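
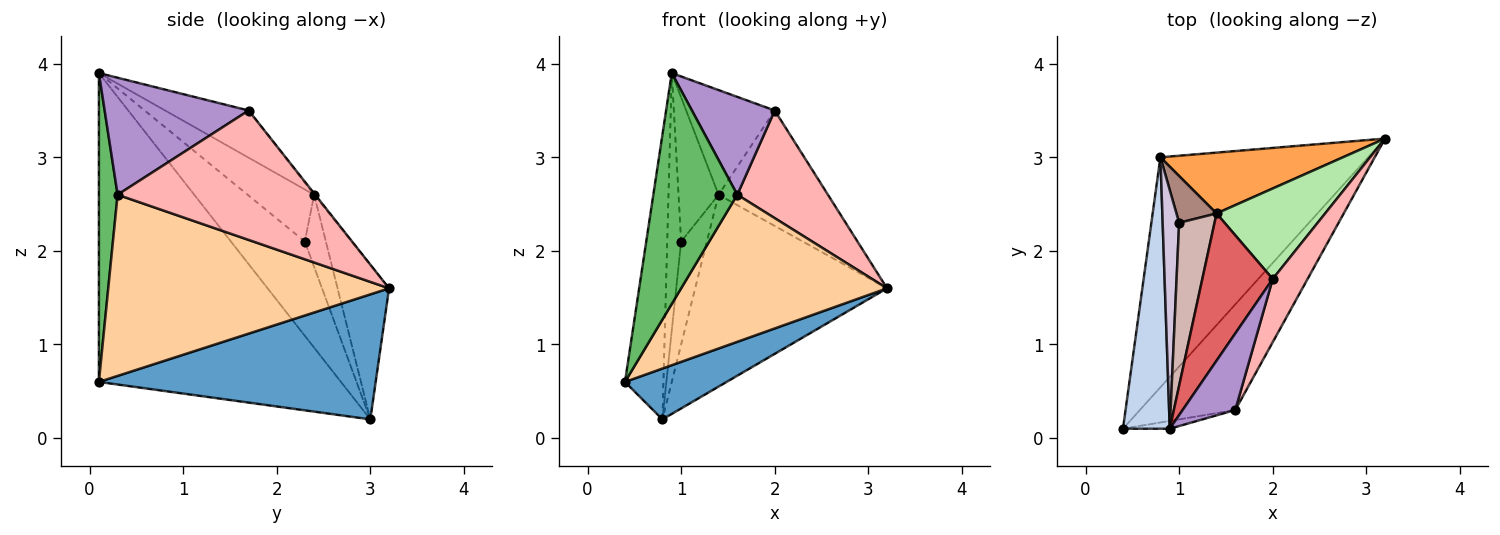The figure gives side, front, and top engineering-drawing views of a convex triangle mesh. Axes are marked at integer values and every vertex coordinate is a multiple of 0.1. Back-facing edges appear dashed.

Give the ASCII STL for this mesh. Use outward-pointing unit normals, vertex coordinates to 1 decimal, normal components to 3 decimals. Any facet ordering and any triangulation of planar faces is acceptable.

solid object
 facet normal 0.507 -0.186 -0.842
  outer loop
   vertex 0.8 3.0 0.2
   vertex 3.2 3.2 1.6
   vertex 0.4 0.1 0.6
  endloop
 endfacet
 facet normal -0.977 0.155 0.148
  outer loop
   vertex 0.9 0.1 3.9
   vertex 0.8 3.0 0.2
   vertex 0.4 0.1 0.6
  endloop
 endfacet
 facet normal -0.248 0.924 0.293
  outer loop
   vertex 1.4 2.4 2.6
   vertex 3.2 3.2 1.6
   vertex 0.8 3.0 0.2
  endloop
 endfacet
 facet normal 0.742 -0.544 -0.391
  outer loop
   vertex 1.6 0.3 2.6
   vertex 0.4 0.1 0.6
   vertex 3.2 3.2 1.6
  endloop
 endfacet
 facet normal 0.218 -0.976 -0.033
  outer loop
   vertex 1.6 0.3 2.6
   vertex 0.9 0.1 3.9
   vertex 0.4 0.1 0.6
  endloop
 endfacet
 facet normal -0.007 0.787 0.617
  outer loop
   vertex 2.0 1.7 3.5
   vertex 3.2 3.2 1.6
   vertex 1.4 2.4 2.6
  endloop
 endfacet
 facet normal -0.480 0.508 0.715
  outer loop
   vertex 2.0 1.7 3.5
   vertex 1.4 2.4 2.6
   vertex 0.9 0.1 3.9
  endloop
 endfacet
 facet normal 0.883 -0.405 0.238
  outer loop
   vertex 2.0 1.7 3.5
   vertex 1.6 0.3 2.6
   vertex 3.2 3.2 1.6
  endloop
 endfacet
 facet normal 0.808 -0.464 0.363
  outer loop
   vertex 2.0 1.7 3.5
   vertex 0.9 0.1 3.9
   vertex 1.6 0.3 2.6
  endloop
 endfacet
 facet normal -0.969 0.182 0.169
  outer loop
   vertex 1.0 2.3 2.1
   vertex 0.8 3.0 0.2
   vertex 0.9 0.1 3.9
  endloop
 endfacet
 facet normal -0.597 0.730 0.332
  outer loop
   vertex 1.0 2.3 2.1
   vertex 1.4 2.4 2.6
   vertex 0.8 3.0 0.2
  endloop
 endfacet
 facet normal -0.740 0.445 0.503
  outer loop
   vertex 1.0 2.3 2.1
   vertex 0.9 0.1 3.9
   vertex 1.4 2.4 2.6
  endloop
 endfacet
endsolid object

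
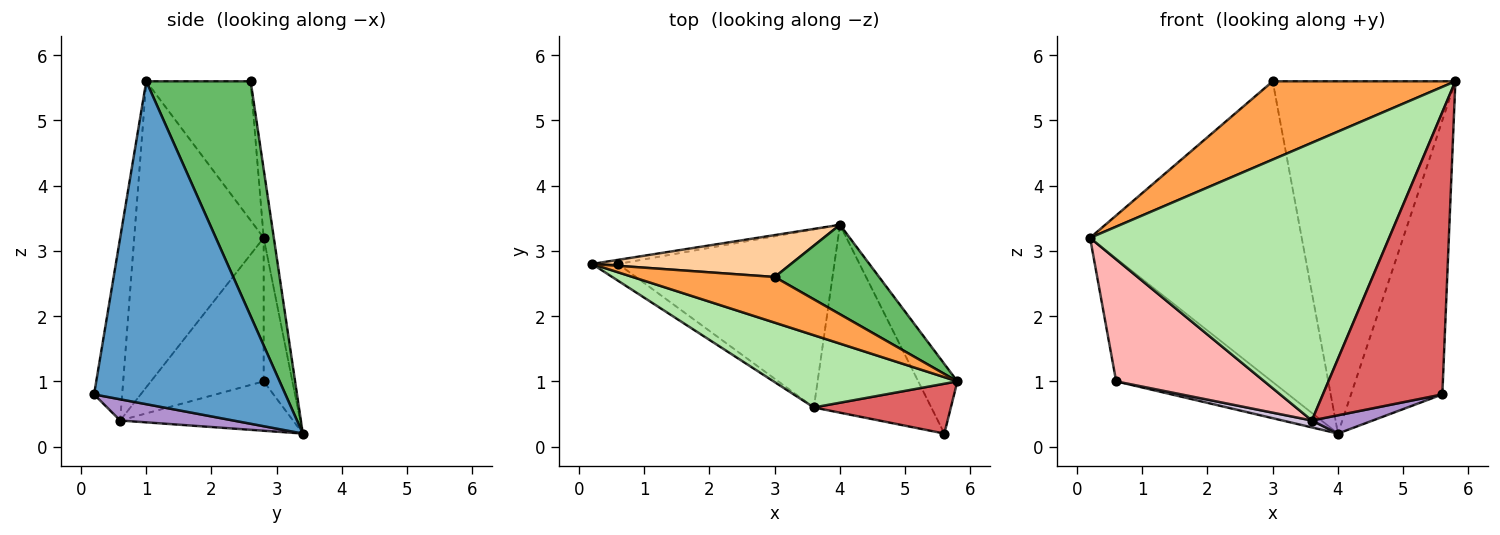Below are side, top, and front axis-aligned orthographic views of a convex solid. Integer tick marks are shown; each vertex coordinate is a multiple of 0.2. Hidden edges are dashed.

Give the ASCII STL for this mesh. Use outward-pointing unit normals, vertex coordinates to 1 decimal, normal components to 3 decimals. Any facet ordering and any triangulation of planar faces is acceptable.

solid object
 facet normal 0.897 0.428 -0.109
  outer loop
   vertex 5.6 0.2 0.8
   vertex 4.0 3.4 0.2
   vertex 5.8 1.0 5.6
  endloop
 endfacet
 facet normal -0.181 0.983 -0.033
  outer loop
   vertex 0.6 2.8 1.0
   vertex 0.2 2.8 3.2
   vertex 4.0 3.4 0.2
  endloop
 endfacet
 facet normal -0.443 -0.775 0.452
  outer loop
   vertex 3.0 2.6 5.6
   vertex 0.2 2.8 3.2
   vertex 5.8 1.0 5.6
  endloop
 endfacet
 facet normal -0.047 0.989 0.138
  outer loop
   vertex 3.0 2.6 5.6
   vertex 4.0 3.4 0.2
   vertex 0.2 2.8 3.2
  endloop
 endfacet
 facet normal 0.484 0.848 0.215
  outer loop
   vertex 3.0 2.6 5.6
   vertex 5.8 1.0 5.6
   vertex 4.0 3.4 0.2
  endloop
 endfacet
 facet normal -0.386 -0.893 0.232
  outer loop
   vertex 3.6 0.6 0.4
   vertex 5.8 1.0 5.6
   vertex 0.2 2.8 3.2
  endloop
 endfacet
 facet normal -0.226 -0.959 0.169
  outer loop
   vertex 3.6 0.6 0.4
   vertex 5.6 0.2 0.8
   vertex 5.8 1.0 5.6
  endloop
 endfacet
 facet normal -0.602 -0.791 -0.109
  outer loop
   vertex 3.6 0.6 0.4
   vertex 0.2 2.8 3.2
   vertex 0.6 2.8 1.0
  endloop
 endfacet
 facet normal 0.177 -0.095 -0.980
  outer loop
   vertex 3.6 0.6 0.4
   vertex 4.0 3.4 0.2
   vertex 5.6 0.2 0.8
  endloop
 endfacet
 facet normal -0.223 -0.038 -0.974
  outer loop
   vertex 3.6 0.6 0.4
   vertex 0.6 2.8 1.0
   vertex 4.0 3.4 0.2
  endloop
 endfacet
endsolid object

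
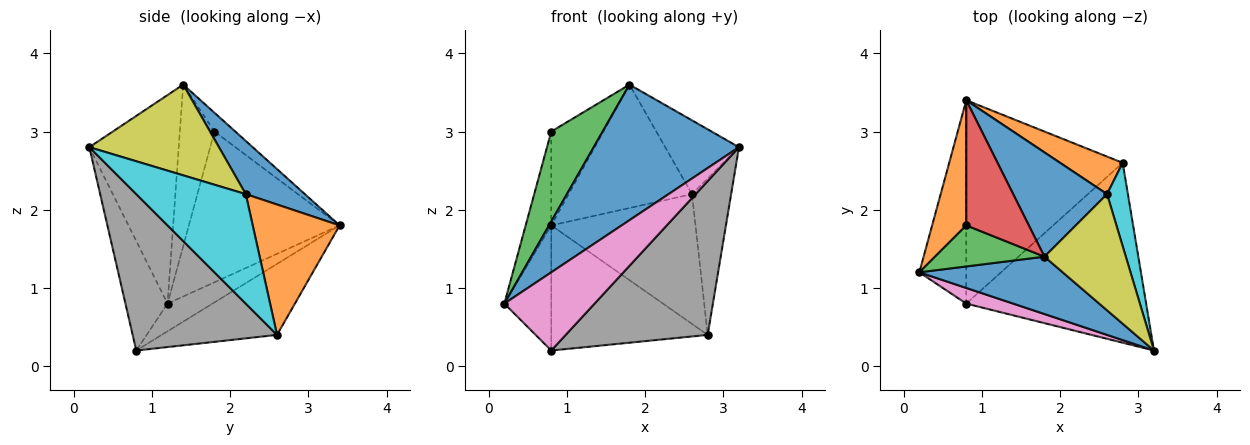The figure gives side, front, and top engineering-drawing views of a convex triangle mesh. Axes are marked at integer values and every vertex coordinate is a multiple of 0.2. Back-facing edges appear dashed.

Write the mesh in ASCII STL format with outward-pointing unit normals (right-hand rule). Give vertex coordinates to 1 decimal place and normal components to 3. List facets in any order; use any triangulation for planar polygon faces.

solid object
 facet normal -0.493 -0.801 0.339
  outer loop
   vertex 1.8 1.4 3.6
   vertex 0.2 1.2 0.8
   vertex 3.2 0.2 2.8
  endloop
 endfacet
 facet normal -0.962 0.163 0.218
  outer loop
   vertex 0.8 1.8 3.0
   vertex 0.8 3.4 1.8
   vertex 0.2 1.2 0.8
  endloop
 endfacet
 facet normal -0.523 -0.776 0.354
  outer loop
   vertex 0.8 1.8 3.0
   vertex 0.2 1.2 0.8
   vertex 1.8 1.4 3.6
  endloop
 endfacet
 facet normal -0.233 0.583 0.778
  outer loop
   vertex 0.8 1.8 3.0
   vertex 1.8 1.4 3.6
   vertex 0.8 3.4 1.8
  endloop
 endfacet
 facet normal -0.449 0.468 -0.761
  outer loop
   vertex 0.8 0.8 0.2
   vertex 0.2 1.2 0.8
   vertex 0.8 3.4 1.8
  endloop
 endfacet
 facet normal -0.361 0.489 -0.794
  outer loop
   vertex 0.8 0.8 0.2
   vertex 0.8 3.4 1.8
   vertex 2.8 2.6 0.4
  endloop
 endfacet
 facet normal -0.416 -0.892 0.178
  outer loop
   vertex 0.8 0.8 0.2
   vertex 3.2 0.2 2.8
   vertex 0.2 1.2 0.8
  endloop
 endfacet
 facet normal 0.551 -0.542 -0.634
  outer loop
   vertex 0.8 0.8 0.2
   vertex 2.8 2.6 0.4
   vertex 3.2 0.2 2.8
  endloop
 endfacet
 facet normal 0.686 0.390 0.615
  outer loop
   vertex 2.6 2.2 2.2
   vertex 1.8 1.4 3.6
   vertex 3.2 0.2 2.8
  endloop
 endfacet
 facet normal 0.927 0.331 0.177
  outer loop
   vertex 2.6 2.2 2.2
   vertex 3.2 0.2 2.8
   vertex 2.8 2.6 0.4
  endloop
 endfacet
 facet normal 0.344 0.717 0.606
  outer loop
   vertex 2.6 2.2 2.2
   vertex 0.8 3.4 1.8
   vertex 1.8 1.4 3.6
  endloop
 endfacet
 facet normal 0.501 0.831 0.240
  outer loop
   vertex 2.6 2.2 2.2
   vertex 2.8 2.6 0.4
   vertex 0.8 3.4 1.8
  endloop
 endfacet
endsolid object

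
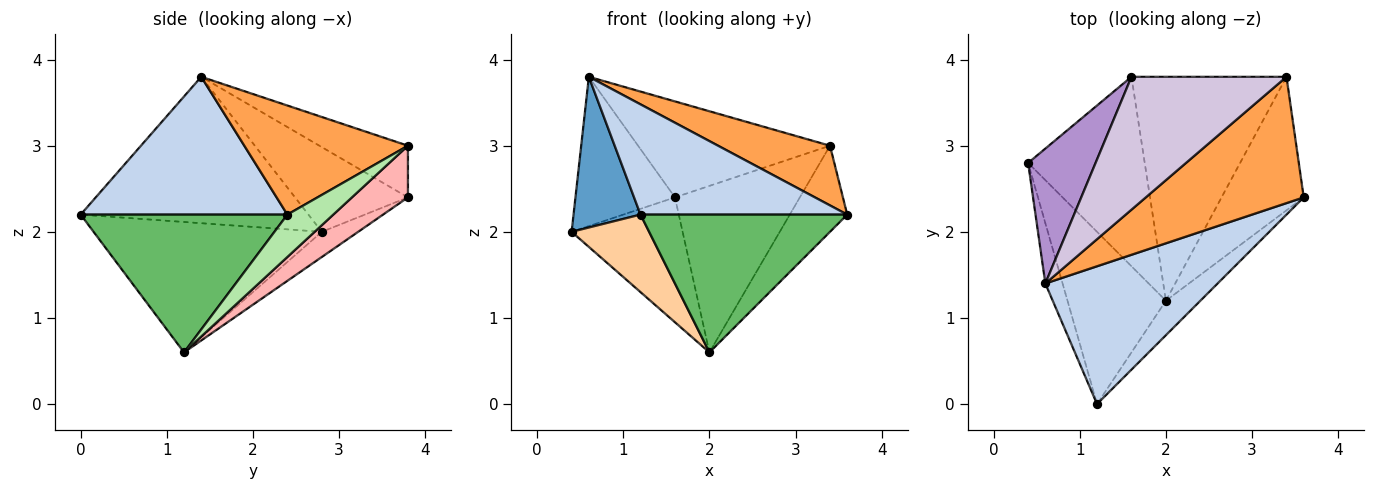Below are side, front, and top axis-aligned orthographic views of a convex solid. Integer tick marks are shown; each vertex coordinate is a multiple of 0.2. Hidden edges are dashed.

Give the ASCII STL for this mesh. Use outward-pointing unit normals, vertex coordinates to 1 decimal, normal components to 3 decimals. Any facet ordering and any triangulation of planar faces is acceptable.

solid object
 facet normal -0.953 -0.280 -0.112
  outer loop
   vertex 0.6 1.4 3.8
   vertex 0.4 2.8 2.0
   vertex 1.2 0.0 2.2
  endloop
 endfacet
 facet normal 0.530 -0.530 0.662
  outer loop
   vertex 0.6 1.4 3.8
   vertex 1.2 0.0 2.2
   vertex 3.6 2.4 2.2
  endloop
 endfacet
 facet normal 0.530 -0.362 0.767
  outer loop
   vertex 3.4 3.8 3.0
   vertex 0.6 1.4 3.8
   vertex 3.6 2.4 2.2
  endloop
 endfacet
 facet normal -0.770 -0.262 -0.581
  outer loop
   vertex 2.0 1.2 0.6
   vertex 1.2 0.0 2.2
   vertex 0.4 2.8 2.0
  endloop
 endfacet
 facet normal 0.696 -0.696 -0.174
  outer loop
   vertex 2.0 1.2 0.6
   vertex 3.6 2.4 2.2
   vertex 1.2 0.0 2.2
  endloop
 endfacet
 facet normal 0.398 0.497 -0.771
  outer loop
   vertex 2.0 1.2 0.6
   vertex 3.4 3.8 3.0
   vertex 3.6 2.4 2.2
  endloop
 endfacet
 facet normal -0.177 0.542 -0.822
  outer loop
   vertex 1.6 3.8 2.4
   vertex 2.0 1.2 0.6
   vertex 0.4 2.8 2.0
  endloop
 endfacet
 facet normal 0.258 0.576 -0.775
  outer loop
   vertex 1.6 3.8 2.4
   vertex 3.4 3.8 3.0
   vertex 2.0 1.2 0.6
  endloop
 endfacet
 facet normal -0.644 0.568 0.513
  outer loop
   vertex 1.6 3.8 2.4
   vertex 0.4 2.8 2.0
   vertex 0.6 1.4 3.8
  endloop
 endfacet
 facet normal -0.261 0.565 0.783
  outer loop
   vertex 1.6 3.8 2.4
   vertex 0.6 1.4 3.8
   vertex 3.4 3.8 3.0
  endloop
 endfacet
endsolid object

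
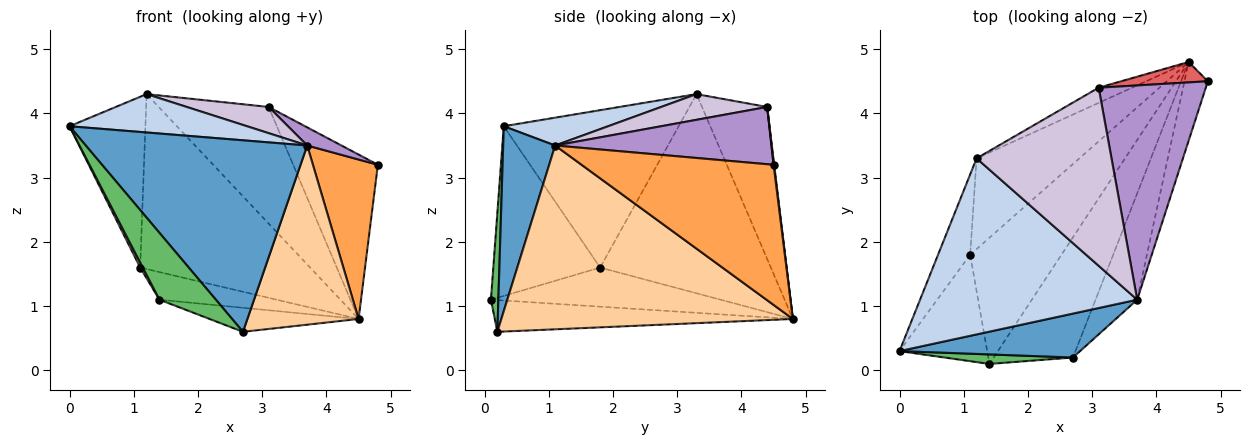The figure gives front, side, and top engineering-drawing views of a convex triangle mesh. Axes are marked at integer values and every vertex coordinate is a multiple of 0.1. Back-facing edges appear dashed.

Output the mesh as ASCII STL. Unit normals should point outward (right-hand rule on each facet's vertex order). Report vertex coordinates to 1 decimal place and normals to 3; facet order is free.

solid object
 facet normal 0.223 -0.950 0.218
  outer loop
   vertex 3.7 1.1 3.5
   vertex 0.0 0.3 3.8
   vertex 2.7 0.2 0.6
  endloop
 endfacet
 facet normal 0.124 -0.211 0.969
  outer loop
   vertex 3.7 1.1 3.5
   vertex 1.2 3.3 4.3
   vertex 0.0 0.3 3.8
  endloop
 endfacet
 facet normal 0.936 -0.317 -0.157
  outer loop
   vertex 3.7 1.1 3.5
   vertex 4.5 4.8 0.8
   vertex 4.8 4.5 3.2
  endloop
 endfacet
 facet normal 0.914 -0.349 -0.207
  outer loop
   vertex 3.7 1.1 3.5
   vertex 2.7 0.2 0.6
   vertex 4.5 4.8 0.8
  endloop
 endfacet
 facet normal 0.129 -0.982 0.140
  outer loop
   vertex 1.4 0.1 1.1
   vertex 2.7 0.2 0.6
   vertex 0.0 0.3 3.8
  endloop
 endfacet
 facet normal -0.365 0.183 -0.913
  outer loop
   vertex 1.4 0.1 1.1
   vertex 4.5 4.8 0.8
   vertex 2.7 0.2 0.6
  endloop
 endfacet
 facet normal 0.007 0.992 0.123
  outer loop
   vertex 3.1 4.4 4.1
   vertex 4.8 4.5 3.2
   vertex 4.5 4.8 0.8
  endloop
 endfacet
 facet normal -0.507 0.855 -0.111
  outer loop
   vertex 3.1 4.4 4.1
   vertex 4.5 4.8 0.8
   vertex 1.2 3.3 4.3
  endloop
 endfacet
 facet normal 0.470 -0.074 0.880
  outer loop
   vertex 3.1 4.4 4.1
   vertex 3.7 1.1 3.5
   vertex 4.8 4.5 3.2
  endloop
 endfacet
 facet normal 0.185 -0.143 0.972
  outer loop
   vertex 3.1 4.4 4.1
   vertex 1.2 3.3 4.3
   vertex 3.7 1.1 3.5
  endloop
 endfacet
 facet normal -0.666 0.663 -0.343
  outer loop
   vertex 1.1 1.8 1.6
   vertex 1.2 3.3 4.3
   vertex 4.5 4.8 0.8
  endloop
 endfacet
 facet normal -0.386 0.197 -0.901
  outer loop
   vertex 1.1 1.8 1.6
   vertex 4.5 4.8 0.8
   vertex 1.4 0.1 1.1
  endloop
 endfacet
 facet normal -0.902 0.391 -0.184
  outer loop
   vertex 1.1 1.8 1.6
   vertex 0.0 0.3 3.8
   vertex 1.2 3.3 4.3
  endloop
 endfacet
 facet normal -0.888 -0.022 -0.459
  outer loop
   vertex 1.1 1.8 1.6
   vertex 1.4 0.1 1.1
   vertex 0.0 0.3 3.8
  endloop
 endfacet
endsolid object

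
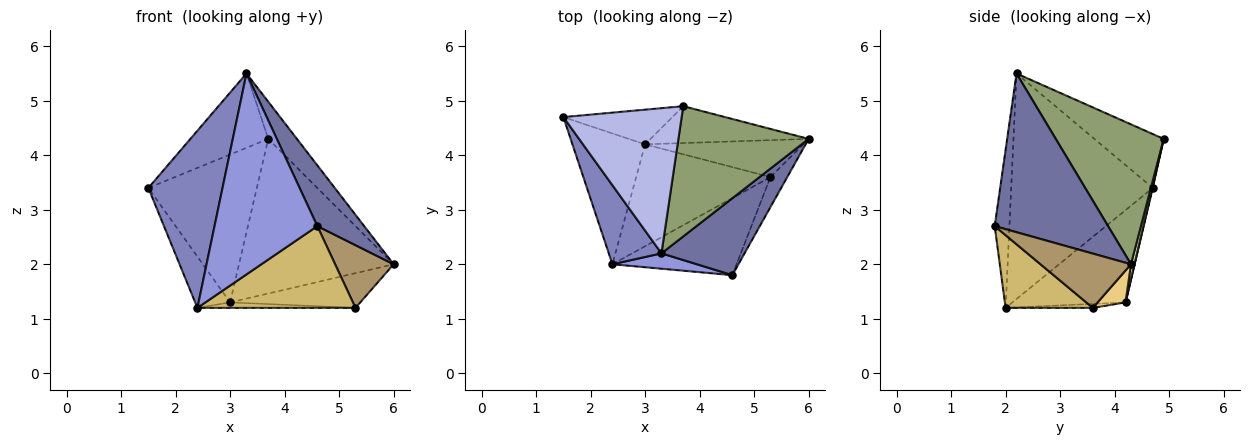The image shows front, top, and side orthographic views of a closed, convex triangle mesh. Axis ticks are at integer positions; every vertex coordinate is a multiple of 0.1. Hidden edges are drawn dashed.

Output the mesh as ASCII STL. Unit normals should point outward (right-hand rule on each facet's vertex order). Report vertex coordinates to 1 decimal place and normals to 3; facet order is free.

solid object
 facet normal 0.832 -0.344 0.435
  outer loop
   vertex 3.3 2.2 5.5
   vertex 4.6 1.8 2.7
   vertex 6.0 4.3 2.0
  endloop
 endfacet
 facet normal -0.867 -0.454 0.203
  outer loop
   vertex 2.4 2.0 1.2
   vertex 3.3 2.2 5.5
   vertex 1.5 4.7 3.4
  endloop
 endfacet
 facet normal -0.141 -0.987 0.075
  outer loop
   vertex 2.4 2.0 1.2
   vertex 4.6 1.8 2.7
   vertex 3.3 2.2 5.5
  endloop
 endfacet
 facet normal -0.376 0.422 0.825
  outer loop
   vertex 3.7 4.9 4.3
   vertex 1.5 4.7 3.4
   vertex 3.3 2.2 5.5
  endloop
 endfacet
 facet normal 0.719 0.191 0.669
  outer loop
   vertex 3.7 4.9 4.3
   vertex 3.3 2.2 5.5
   vertex 6.0 4.3 2.0
  endloop
 endfacet
 facet normal -0.763 0.236 -0.601
  outer loop
   vertex 3.0 4.2 1.3
   vertex 2.4 2.0 1.2
   vertex 1.5 4.7 3.4
  endloop
 endfacet
 facet normal 0.005 0.974 -0.228
  outer loop
   vertex 3.0 4.2 1.3
   vertex 1.5 4.7 3.4
   vertex 3.7 4.9 4.3
  endloop
 endfacet
 facet normal 0.022 0.972 -0.232
  outer loop
   vertex 3.0 4.2 1.3
   vertex 3.7 4.9 4.3
   vertex 6.0 4.3 2.0
  endloop
 endfacet
 facet normal 0.813 -0.526 -0.251
  outer loop
   vertex 5.3 3.6 1.2
   vertex 6.0 4.3 2.0
   vertex 4.6 1.8 2.7
  endloop
 endfacet
 facet normal 0.373 -0.675 -0.637
  outer loop
   vertex 5.3 3.6 1.2
   vertex 4.6 1.8 2.7
   vertex 2.4 2.0 1.2
  endloop
 endfacet
 facet normal 0.146 0.678 -0.721
  outer loop
   vertex 5.3 3.6 1.2
   vertex 3.0 4.2 1.3
   vertex 6.0 4.3 2.0
  endloop
 endfacet
 facet normal -0.029 0.053 -0.998
  outer loop
   vertex 5.3 3.6 1.2
   vertex 2.4 2.0 1.2
   vertex 3.0 4.2 1.3
  endloop
 endfacet
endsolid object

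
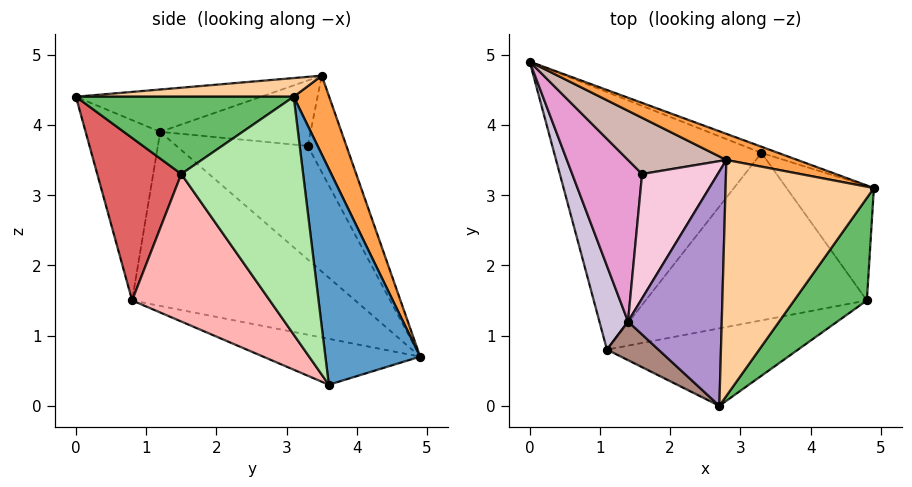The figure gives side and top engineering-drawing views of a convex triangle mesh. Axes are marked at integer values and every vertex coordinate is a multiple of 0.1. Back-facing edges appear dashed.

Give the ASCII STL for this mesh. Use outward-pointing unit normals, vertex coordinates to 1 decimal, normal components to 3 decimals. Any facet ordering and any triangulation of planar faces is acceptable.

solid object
 facet normal 0.363 0.931 -0.028
  outer loop
   vertex 3.3 3.6 0.3
   vertex 0.0 4.9 0.7
   vertex 4.9 3.1 4.4
  endloop
 endfacet
 facet normal -0.210 -0.241 -0.948
  outer loop
   vertex 1.1 0.8 1.5
   vertex 0.0 4.9 0.7
   vertex 3.3 3.6 0.3
  endloop
 endfacet
 facet normal 0.210 0.959 0.189
  outer loop
   vertex 2.8 3.5 4.7
   vertex 4.9 3.1 4.4
   vertex 0.0 4.9 0.7
  endloop
 endfacet
 facet normal 0.124 -0.088 0.988
  outer loop
   vertex 2.8 3.5 4.7
   vertex 2.7 0.0 4.4
   vertex 4.9 3.1 4.4
  endloop
 endfacet
 facet normal 0.647 -0.459 0.609
  outer loop
   vertex 4.8 1.5 3.3
   vertex 4.9 3.1 4.4
   vertex 2.7 0.0 4.4
  endloop
 endfacet
 facet normal 0.924 0.175 -0.339
  outer loop
   vertex 4.8 1.5 3.3
   vertex 3.3 3.6 0.3
   vertex 4.9 3.1 4.4
  endloop
 endfacet
 facet normal 0.365 -0.826 -0.429
  outer loop
   vertex 4.8 1.5 3.3
   vertex 2.7 0.0 4.4
   vertex 1.1 0.8 1.5
  endloop
 endfacet
 facet normal 0.435 -0.621 -0.652
  outer loop
   vertex 4.8 1.5 3.3
   vertex 1.1 0.8 1.5
   vertex 3.3 3.6 0.3
  endloop
 endfacet
 facet normal -0.411 -0.066 0.909
  outer loop
   vertex 1.4 1.2 3.9
   vertex 2.7 0.0 4.4
   vertex 2.8 3.5 4.7
  endloop
 endfacet
 facet normal -0.961 -0.227 0.158
  outer loop
   vertex 1.4 1.2 3.9
   vertex 0.0 4.9 0.7
   vertex 1.1 0.8 1.5
  endloop
 endfacet
 facet normal -0.705 -0.680 0.201
  outer loop
   vertex 1.4 1.2 3.9
   vertex 1.1 0.8 1.5
   vertex 2.7 0.0 4.4
  endloop
 endfacet
 facet normal -0.591 0.537 0.602
  outer loop
   vertex 1.6 3.3 3.7
   vertex 2.8 3.5 4.7
   vertex 0.0 4.9 0.7
  endloop
 endfacet
 facet normal -0.844 0.130 0.520
  outer loop
   vertex 1.6 3.3 3.7
   vertex 0.0 4.9 0.7
   vertex 1.4 1.2 3.9
  endloop
 endfacet
 facet normal -0.647 0.133 0.750
  outer loop
   vertex 1.6 3.3 3.7
   vertex 1.4 1.2 3.9
   vertex 2.8 3.5 4.7
  endloop
 endfacet
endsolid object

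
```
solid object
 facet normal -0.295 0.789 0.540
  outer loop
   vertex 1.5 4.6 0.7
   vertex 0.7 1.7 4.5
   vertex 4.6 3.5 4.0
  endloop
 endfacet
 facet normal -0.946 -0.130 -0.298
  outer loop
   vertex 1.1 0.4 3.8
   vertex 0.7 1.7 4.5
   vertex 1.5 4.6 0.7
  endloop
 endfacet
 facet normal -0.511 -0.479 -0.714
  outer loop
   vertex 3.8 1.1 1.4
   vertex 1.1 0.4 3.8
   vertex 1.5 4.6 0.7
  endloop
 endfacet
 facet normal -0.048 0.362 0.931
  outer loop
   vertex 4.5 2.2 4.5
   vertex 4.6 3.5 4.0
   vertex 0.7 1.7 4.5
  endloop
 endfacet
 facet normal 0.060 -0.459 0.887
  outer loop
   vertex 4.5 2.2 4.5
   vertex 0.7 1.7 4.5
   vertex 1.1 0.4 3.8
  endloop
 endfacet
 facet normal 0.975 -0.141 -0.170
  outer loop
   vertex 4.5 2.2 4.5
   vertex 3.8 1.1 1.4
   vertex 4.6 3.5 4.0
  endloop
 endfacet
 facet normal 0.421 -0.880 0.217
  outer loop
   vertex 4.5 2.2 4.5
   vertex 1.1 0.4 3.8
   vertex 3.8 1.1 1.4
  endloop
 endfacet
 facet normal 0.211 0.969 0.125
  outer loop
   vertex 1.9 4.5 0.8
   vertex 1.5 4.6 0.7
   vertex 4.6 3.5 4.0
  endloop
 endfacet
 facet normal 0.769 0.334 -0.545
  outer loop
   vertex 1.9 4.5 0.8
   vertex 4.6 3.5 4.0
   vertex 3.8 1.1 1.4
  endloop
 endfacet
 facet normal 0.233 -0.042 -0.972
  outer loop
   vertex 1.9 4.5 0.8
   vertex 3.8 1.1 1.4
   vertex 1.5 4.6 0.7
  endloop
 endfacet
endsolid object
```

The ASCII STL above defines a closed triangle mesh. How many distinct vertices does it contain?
7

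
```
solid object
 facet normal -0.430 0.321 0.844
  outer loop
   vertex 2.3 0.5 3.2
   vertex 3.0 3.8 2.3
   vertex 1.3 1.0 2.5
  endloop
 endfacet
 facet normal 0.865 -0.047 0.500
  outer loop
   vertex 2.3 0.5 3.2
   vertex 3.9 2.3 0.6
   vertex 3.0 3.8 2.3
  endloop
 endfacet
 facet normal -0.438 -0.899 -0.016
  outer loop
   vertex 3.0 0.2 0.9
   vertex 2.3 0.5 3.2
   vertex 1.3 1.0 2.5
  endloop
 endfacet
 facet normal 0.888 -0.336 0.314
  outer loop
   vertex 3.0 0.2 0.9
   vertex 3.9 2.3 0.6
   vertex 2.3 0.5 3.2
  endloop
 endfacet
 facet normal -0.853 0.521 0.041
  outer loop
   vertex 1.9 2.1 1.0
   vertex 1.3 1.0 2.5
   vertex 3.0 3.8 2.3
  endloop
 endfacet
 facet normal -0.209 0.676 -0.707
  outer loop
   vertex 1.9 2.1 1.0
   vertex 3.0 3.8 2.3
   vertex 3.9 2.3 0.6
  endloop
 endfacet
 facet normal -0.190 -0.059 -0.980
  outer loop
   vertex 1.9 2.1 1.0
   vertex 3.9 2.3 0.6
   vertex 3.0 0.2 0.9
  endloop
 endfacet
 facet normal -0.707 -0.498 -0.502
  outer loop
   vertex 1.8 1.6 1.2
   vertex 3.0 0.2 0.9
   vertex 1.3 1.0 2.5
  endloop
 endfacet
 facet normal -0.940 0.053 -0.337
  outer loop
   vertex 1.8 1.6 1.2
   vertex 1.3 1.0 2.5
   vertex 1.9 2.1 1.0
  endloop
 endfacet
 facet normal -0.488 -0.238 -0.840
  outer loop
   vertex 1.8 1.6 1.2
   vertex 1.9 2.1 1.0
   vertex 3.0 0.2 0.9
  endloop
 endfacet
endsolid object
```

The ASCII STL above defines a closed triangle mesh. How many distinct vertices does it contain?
7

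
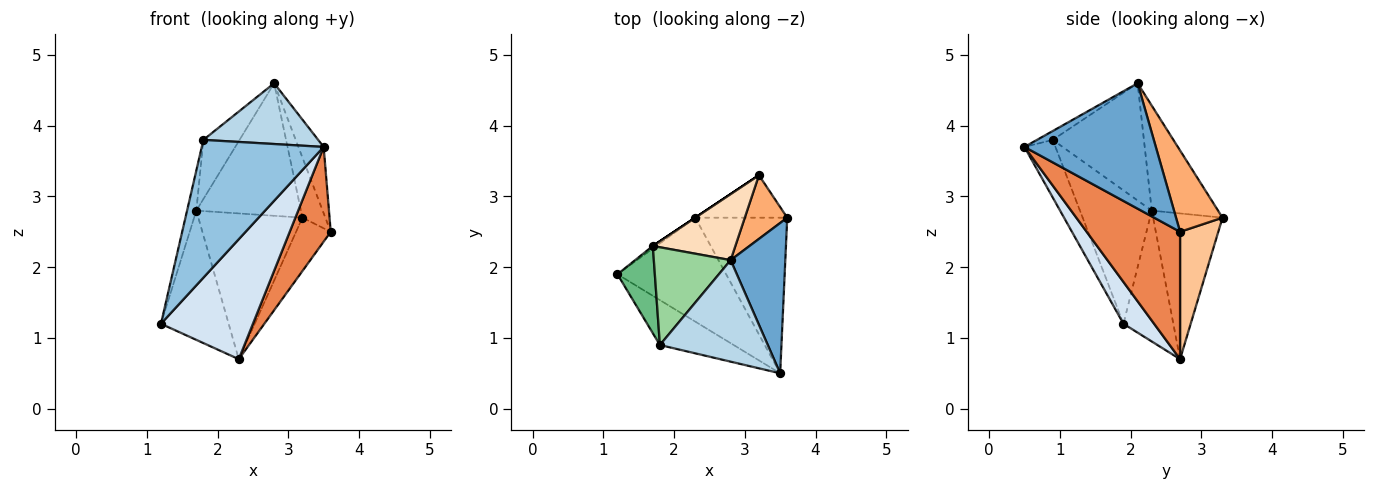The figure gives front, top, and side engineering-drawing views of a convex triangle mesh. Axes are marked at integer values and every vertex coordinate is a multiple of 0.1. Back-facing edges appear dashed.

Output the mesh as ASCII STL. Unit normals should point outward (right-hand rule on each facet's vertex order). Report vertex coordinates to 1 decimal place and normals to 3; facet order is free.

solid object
 facet normal 0.903 0.174 0.394
  outer loop
   vertex 2.8 2.1 4.6
   vertex 3.5 0.5 3.7
   vertex 3.6 2.7 2.5
  endloop
 endfacet
 facet normal -0.235 -0.924 -0.301
  outer loop
   vertex 1.8 0.9 3.8
   vertex 1.2 1.9 1.2
   vertex 3.5 0.5 3.7
  endloop
 endfacet
 facet normal -0.070 -0.512 0.856
  outer loop
   vertex 1.8 0.9 3.8
   vertex 3.5 0.5 3.7
   vertex 2.8 2.1 4.6
  endloop
 endfacet
 facet normal 0.244 -0.733 -0.635
  outer loop
   vertex 2.3 2.7 0.7
   vertex 3.5 0.5 3.7
   vertex 1.2 1.9 1.2
  endloop
 endfacet
 facet normal 0.764 -0.336 -0.552
  outer loop
   vertex 2.3 2.7 0.7
   vertex 3.6 2.7 2.5
   vertex 3.5 0.5 3.7
  endloop
 endfacet
 facet normal 0.812 0.400 0.424
  outer loop
   vertex 3.2 3.3 2.7
   vertex 2.8 2.1 4.6
   vertex 3.6 2.7 2.5
  endloop
 endfacet
 facet normal 0.653 0.593 -0.472
  outer loop
   vertex 3.2 3.3 2.7
   vertex 3.6 2.7 2.5
   vertex 2.3 2.7 0.7
  endloop
 endfacet
 facet normal -0.493 0.779 0.388
  outer loop
   vertex 1.7 2.3 2.8
   vertex 2.8 2.1 4.6
   vertex 3.2 3.3 2.7
  endloop
 endfacet
 facet normal -0.956 0.123 0.268
  outer loop
   vertex 1.7 2.3 2.8
   vertex 1.2 1.9 1.2
   vertex 1.8 0.9 3.8
  endloop
 endfacet
 facet normal -0.794 0.315 0.520
  outer loop
   vertex 1.7 2.3 2.8
   vertex 1.8 0.9 3.8
   vertex 2.8 2.1 4.6
  endloop
 endfacet
 facet normal -0.593 0.805 -0.016
  outer loop
   vertex 1.7 2.3 2.8
   vertex 2.3 2.7 0.7
   vertex 1.2 1.9 1.2
  endloop
 endfacet
 facet normal -0.555 0.832 0.000
  outer loop
   vertex 1.7 2.3 2.8
   vertex 3.2 3.3 2.7
   vertex 2.3 2.7 0.7
  endloop
 endfacet
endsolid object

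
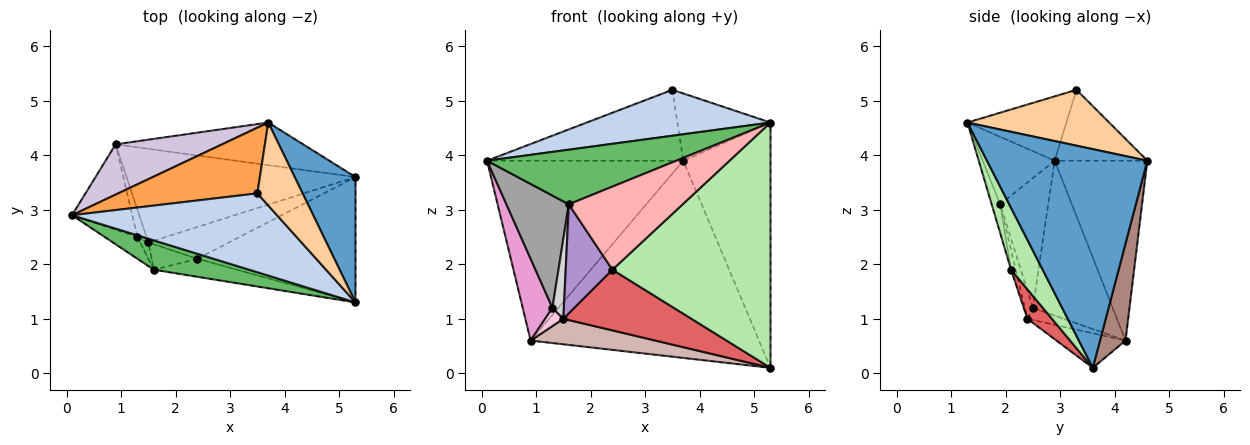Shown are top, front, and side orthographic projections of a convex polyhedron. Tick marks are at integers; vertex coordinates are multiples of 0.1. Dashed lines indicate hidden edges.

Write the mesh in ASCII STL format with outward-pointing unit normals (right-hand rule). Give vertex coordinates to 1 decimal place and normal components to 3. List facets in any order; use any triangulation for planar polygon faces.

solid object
 facet normal 0.853 0.464 0.237
  outer loop
   vertex 5.3 3.6 0.1
   vertex 3.7 4.6 3.9
   vertex 5.3 1.3 4.6
  endloop
 endfacet
 facet normal -0.262 -0.486 0.834
  outer loop
   vertex 3.5 3.3 5.2
   vertex 0.1 2.9 3.9
   vertex 5.3 1.3 4.6
  endloop
 endfacet
 facet normal -0.327 0.693 0.643
  outer loop
   vertex 3.5 3.3 5.2
   vertex 3.7 4.6 3.9
   vertex 0.1 2.9 3.9
  endloop
 endfacet
 facet normal 0.692 0.454 0.561
  outer loop
   vertex 3.5 3.3 5.2
   vertex 5.3 1.3 4.6
   vertex 3.7 4.6 3.9
  endloop
 endfacet
 facet normal -0.317 -0.835 0.449
  outer loop
   vertex 1.6 1.9 3.1
   vertex 5.3 1.3 4.6
   vertex 0.1 2.9 3.9
  endloop
 endfacet
 facet normal 0.175 -0.877 -0.448
  outer loop
   vertex 2.4 2.1 1.9
   vertex 5.3 3.6 0.1
   vertex 5.3 1.3 4.6
  endloop
 endfacet
 facet normal 0.167 -0.873 -0.458
  outer loop
   vertex 2.4 2.1 1.9
   vertex 1.5 2.4 1.0
   vertex 5.3 3.6 0.1
  endloop
 endfacet
 facet normal -0.073 -0.975 -0.211
  outer loop
   vertex 2.4 2.1 1.9
   vertex 5.3 1.3 4.6
   vertex 1.6 1.9 3.1
  endloop
 endfacet
 facet normal -0.097 -0.969 -0.226
  outer loop
   vertex 2.4 2.1 1.9
   vertex 1.6 1.9 3.1
   vertex 1.5 2.4 1.0
  endloop
 endfacet
 facet normal -0.414 0.877 0.245
  outer loop
   vertex 0.9 4.2 0.6
   vertex 0.1 2.9 3.9
   vertex 3.7 4.6 3.9
  endloop
 endfacet
 facet normal 0.109 0.972 -0.210
  outer loop
   vertex 0.9 4.2 0.6
   vertex 3.7 4.6 3.9
   vertex 5.3 3.6 0.1
  endloop
 endfacet
 facet normal -0.144 -0.260 -0.955
  outer loop
   vertex 0.9 4.2 0.6
   vertex 5.3 3.6 0.1
   vertex 1.5 2.4 1.0
  endloop
 endfacet
 facet normal -0.880 -0.328 -0.343
  outer loop
   vertex 1.3 2.5 1.2
   vertex 0.1 2.9 3.9
   vertex 0.9 4.2 0.6
  endloop
 endfacet
 facet normal -0.743 -0.371 -0.557
  outer loop
   vertex 1.3 2.5 1.2
   vertex 0.9 4.2 0.6
   vertex 1.5 2.4 1.0
  endloop
 endfacet
 facet normal -0.603 -0.783 -0.152
  outer loop
   vertex 1.3 2.5 1.2
   vertex 1.6 1.9 3.1
   vertex 0.1 2.9 3.9
  endloop
 endfacet
 facet normal -0.568 -0.806 -0.165
  outer loop
   vertex 1.3 2.5 1.2
   vertex 1.5 2.4 1.0
   vertex 1.6 1.9 3.1
  endloop
 endfacet
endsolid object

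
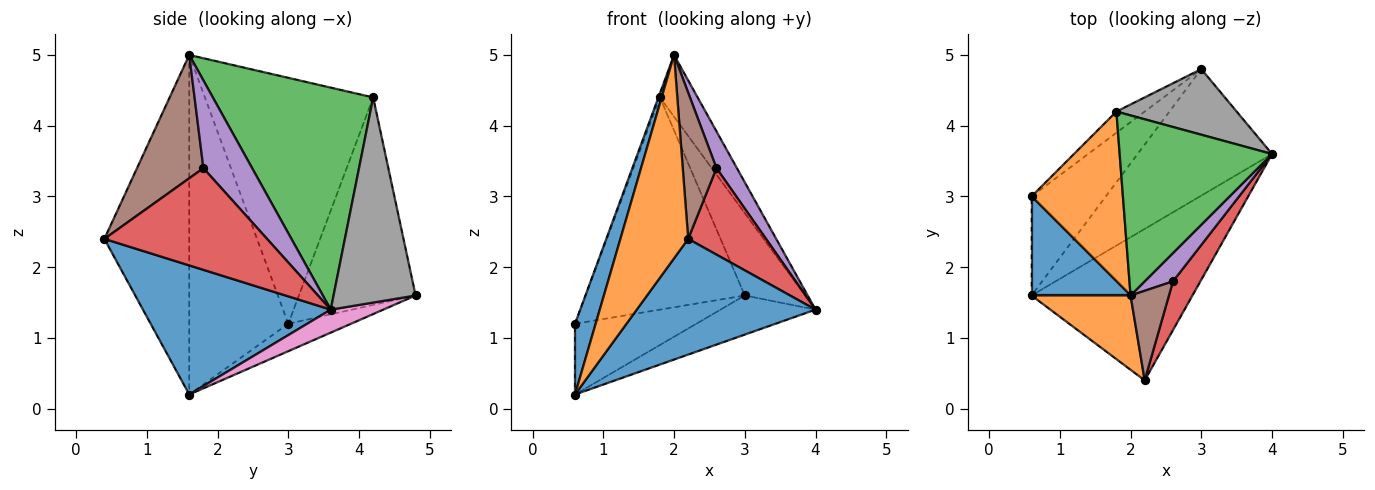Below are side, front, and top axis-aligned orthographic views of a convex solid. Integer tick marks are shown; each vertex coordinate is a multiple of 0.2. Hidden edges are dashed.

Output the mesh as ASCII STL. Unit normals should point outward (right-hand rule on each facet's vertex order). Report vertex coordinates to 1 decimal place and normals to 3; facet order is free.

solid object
 facet normal 0.538 -0.512 -0.670
  outer loop
   vertex 2.2 0.4 2.4
   vertex 0.6 1.6 0.2
   vertex 4.0 3.6 1.4
  endloop
 endfacet
 facet normal -0.762 -0.608 0.222
  outer loop
   vertex 2.0 1.6 5.0
   vertex 0.6 1.6 0.2
   vertex 2.2 0.4 2.4
  endloop
 endfacet
 facet normal 0.809 0.190 0.555
  outer loop
   vertex 1.8 4.2 4.4
   vertex 2.0 1.6 5.0
   vertex 4.0 3.6 1.4
  endloop
 endfacet
 facet normal 0.877 -0.419 0.236
  outer loop
   vertex 2.6 1.8 3.4
   vertex 2.2 0.4 2.4
   vertex 4.0 3.6 1.4
  endloop
 endfacet
 facet normal 0.884 -0.371 0.285
  outer loop
   vertex 2.6 1.8 3.4
   vertex 4.0 3.6 1.4
   vertex 2.0 1.6 5.0
  endloop
 endfacet
 facet normal 0.859 -0.437 0.268
  outer loop
   vertex 2.6 1.8 3.4
   vertex 2.0 1.6 5.0
   vertex 2.2 0.4 2.4
  endloop
 endfacet
 facet normal 0.161 0.292 -0.943
  outer loop
   vertex 3.0 4.8 1.6
   vertex 4.0 3.6 1.4
   vertex 0.6 1.6 0.2
  endloop
 endfacet
 facet normal 0.728 0.536 0.427
  outer loop
   vertex 3.0 4.8 1.6
   vertex 1.8 4.2 4.4
   vertex 4.0 3.6 1.4
  endloop
 endfacet
 facet normal -0.288 0.557 -0.779
  outer loop
   vertex 0.6 3.0 1.2
   vertex 3.0 4.8 1.6
   vertex 0.6 1.6 0.2
  endloop
 endfacet
 facet normal -0.589 0.804 -0.080
  outer loop
   vertex 0.6 3.0 1.2
   vertex 1.8 4.2 4.4
   vertex 3.0 4.8 1.6
  endloop
 endfacet
 facet normal -0.941 -0.196 0.275
  outer loop
   vertex 0.6 3.0 1.2
   vertex 0.6 1.6 0.2
   vertex 2.0 1.6 5.0
  endloop
 endfacet
 facet normal -0.937 0.008 0.348
  outer loop
   vertex 0.6 3.0 1.2
   vertex 2.0 1.6 5.0
   vertex 1.8 4.2 4.4
  endloop
 endfacet
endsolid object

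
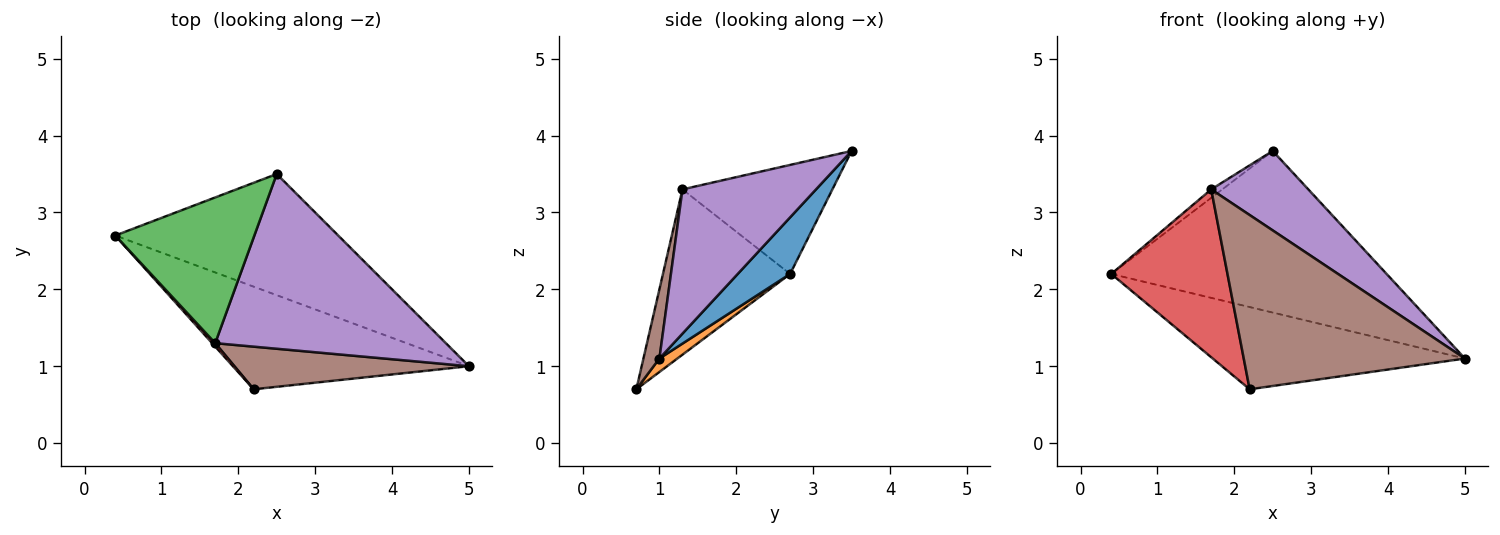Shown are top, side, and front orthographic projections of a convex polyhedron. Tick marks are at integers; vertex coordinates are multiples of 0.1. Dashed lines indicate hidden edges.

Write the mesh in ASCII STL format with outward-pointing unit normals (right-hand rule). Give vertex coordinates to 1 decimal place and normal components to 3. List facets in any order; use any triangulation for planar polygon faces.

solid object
 facet normal 0.151 0.791 -0.593
  outer loop
   vertex 2.5 3.5 3.8
   vertex 5.0 1.0 1.1
   vertex 0.4 2.7 2.2
  endloop
 endfacet
 facet normal 0.044 0.625 -0.780
  outer loop
   vertex 2.2 0.7 0.7
   vertex 0.4 2.7 2.2
   vertex 5.0 1.0 1.1
  endloop
 endfacet
 facet normal -0.616 0.045 0.786
  outer loop
   vertex 1.7 1.3 3.3
   vertex 2.5 3.5 3.8
   vertex 0.4 2.7 2.2
  endloop
 endfacet
 facet normal -0.738 -0.675 0.014
  outer loop
   vertex 1.7 1.3 3.3
   vertex 0.4 2.7 2.2
   vertex 2.2 0.7 0.7
  endloop
 endfacet
 facet normal 0.495 -0.360 0.791
  outer loop
   vertex 1.7 1.3 3.3
   vertex 5.0 1.0 1.1
   vertex 2.5 3.5 3.8
  endloop
 endfacet
 facet normal 0.070 -0.969 0.237
  outer loop
   vertex 1.7 1.3 3.3
   vertex 2.2 0.7 0.7
   vertex 5.0 1.0 1.1
  endloop
 endfacet
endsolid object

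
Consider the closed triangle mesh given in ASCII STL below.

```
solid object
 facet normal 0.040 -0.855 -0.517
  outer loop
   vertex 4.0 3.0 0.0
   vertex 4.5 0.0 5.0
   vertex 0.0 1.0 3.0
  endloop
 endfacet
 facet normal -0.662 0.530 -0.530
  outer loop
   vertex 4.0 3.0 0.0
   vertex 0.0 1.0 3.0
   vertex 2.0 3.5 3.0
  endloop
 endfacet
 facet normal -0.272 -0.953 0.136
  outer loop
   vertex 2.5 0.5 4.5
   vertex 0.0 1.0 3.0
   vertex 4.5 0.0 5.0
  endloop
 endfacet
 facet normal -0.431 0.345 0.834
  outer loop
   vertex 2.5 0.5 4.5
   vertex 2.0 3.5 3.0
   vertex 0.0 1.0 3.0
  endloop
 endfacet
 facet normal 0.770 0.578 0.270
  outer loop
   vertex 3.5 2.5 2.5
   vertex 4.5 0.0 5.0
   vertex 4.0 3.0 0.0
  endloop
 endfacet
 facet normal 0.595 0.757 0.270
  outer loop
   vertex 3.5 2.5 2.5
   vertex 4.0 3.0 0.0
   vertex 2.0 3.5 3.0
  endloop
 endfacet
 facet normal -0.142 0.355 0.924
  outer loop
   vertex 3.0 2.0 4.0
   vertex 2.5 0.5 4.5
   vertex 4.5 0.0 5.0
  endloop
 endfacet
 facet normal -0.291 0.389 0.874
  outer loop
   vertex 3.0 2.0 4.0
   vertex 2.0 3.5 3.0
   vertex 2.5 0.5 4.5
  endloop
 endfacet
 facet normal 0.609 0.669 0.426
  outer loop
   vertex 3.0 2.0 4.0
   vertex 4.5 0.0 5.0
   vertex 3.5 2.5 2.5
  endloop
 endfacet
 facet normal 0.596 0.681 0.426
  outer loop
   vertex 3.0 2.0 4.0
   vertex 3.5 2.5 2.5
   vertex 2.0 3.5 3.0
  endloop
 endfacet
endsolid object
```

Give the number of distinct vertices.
7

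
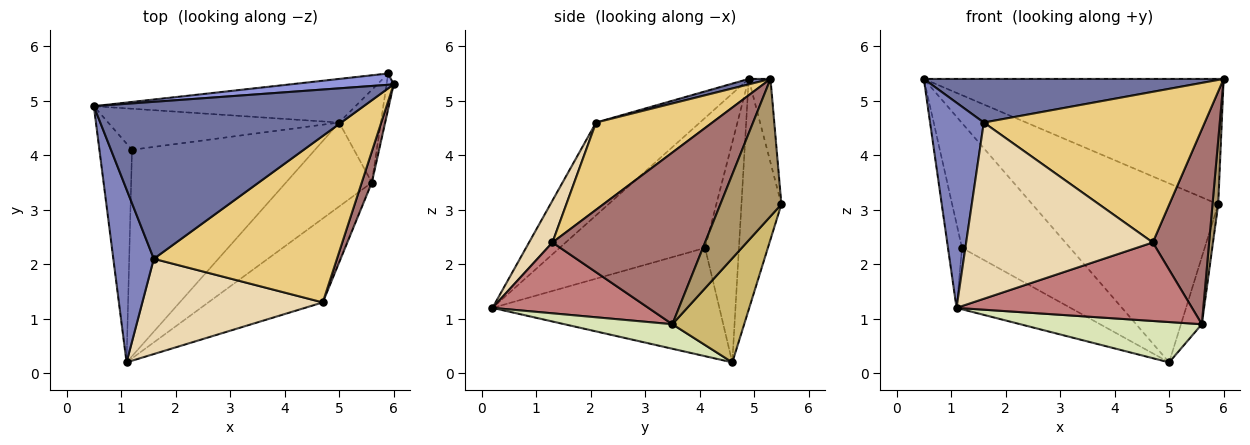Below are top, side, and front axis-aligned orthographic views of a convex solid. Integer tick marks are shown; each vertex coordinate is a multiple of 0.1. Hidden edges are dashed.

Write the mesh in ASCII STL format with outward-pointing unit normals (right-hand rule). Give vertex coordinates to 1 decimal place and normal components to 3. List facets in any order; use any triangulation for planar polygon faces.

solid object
 facet normal 0.019 -0.268 0.963
  outer loop
   vertex 1.6 2.1 4.6
   vertex 6.0 5.3 5.4
   vertex 0.5 4.9 5.4
  endloop
 endfacet
 facet normal -0.828 -0.429 0.361
  outer loop
   vertex 1.6 2.1 4.6
   vertex 0.5 4.9 5.4
   vertex 1.1 0.2 1.2
  endloop
 endfacet
 facet normal -0.072 0.993 0.090
  outer loop
   vertex 5.9 5.5 3.1
   vertex 0.5 4.9 5.4
   vertex 6.0 5.3 5.4
  endloop
 endfacet
 facet normal -0.204 0.951 -0.232
  outer loop
   vertex 5.9 5.5 3.1
   vertex 5.0 4.6 0.2
   vertex 0.5 4.9 5.4
  endloop
 endfacet
 facet normal -0.966 0.093 -0.242
  outer loop
   vertex 1.2 4.1 2.3
   vertex 1.1 0.2 1.2
   vertex 0.5 4.9 5.4
  endloop
 endfacet
 facet normal -0.285 0.910 -0.299
  outer loop
   vertex 1.2 4.1 2.3
   vertex 0.5 4.9 5.4
   vertex 5.0 4.6 0.2
  endloop
 endfacet
 facet normal -0.493 0.248 -0.834
  outer loop
   vertex 1.2 4.1 2.3
   vertex 5.0 4.6 0.2
   vertex 1.1 0.2 1.2
  endloop
 endfacet
 facet normal 0.249 -0.419 -0.873
  outer loop
   vertex 5.6 3.5 0.9
   vertex 1.1 0.2 1.2
   vertex 5.0 4.6 0.2
  endloop
 endfacet
 facet normal 0.994 -0.093 -0.051
  outer loop
   vertex 5.6 3.5 0.9
   vertex 5.9 5.5 3.1
   vertex 6.0 5.3 5.4
  endloop
 endfacet
 facet normal 0.896 0.260 -0.359
  outer loop
   vertex 5.6 3.5 0.9
   vertex 5.0 4.6 0.2
   vertex 5.9 5.5 3.1
  endloop
 endfacet
 facet normal 0.333 -0.633 0.699
  outer loop
   vertex 4.7 1.3 2.4
   vertex 6.0 5.3 5.4
   vertex 1.6 2.1 4.6
  endloop
 endfacet
 facet normal 0.110 -0.874 0.473
  outer loop
   vertex 4.7 1.3 2.4
   vertex 1.6 2.1 4.6
   vertex 1.1 0.2 1.2
  endloop
 endfacet
 facet normal 0.937 -0.346 0.055
  outer loop
   vertex 4.7 1.3 2.4
   vertex 5.6 3.5 0.9
   vertex 6.0 5.3 5.4
  endloop
 endfacet
 facet normal 0.412 -0.622 -0.666
  outer loop
   vertex 4.7 1.3 2.4
   vertex 1.1 0.2 1.2
   vertex 5.6 3.5 0.9
  endloop
 endfacet
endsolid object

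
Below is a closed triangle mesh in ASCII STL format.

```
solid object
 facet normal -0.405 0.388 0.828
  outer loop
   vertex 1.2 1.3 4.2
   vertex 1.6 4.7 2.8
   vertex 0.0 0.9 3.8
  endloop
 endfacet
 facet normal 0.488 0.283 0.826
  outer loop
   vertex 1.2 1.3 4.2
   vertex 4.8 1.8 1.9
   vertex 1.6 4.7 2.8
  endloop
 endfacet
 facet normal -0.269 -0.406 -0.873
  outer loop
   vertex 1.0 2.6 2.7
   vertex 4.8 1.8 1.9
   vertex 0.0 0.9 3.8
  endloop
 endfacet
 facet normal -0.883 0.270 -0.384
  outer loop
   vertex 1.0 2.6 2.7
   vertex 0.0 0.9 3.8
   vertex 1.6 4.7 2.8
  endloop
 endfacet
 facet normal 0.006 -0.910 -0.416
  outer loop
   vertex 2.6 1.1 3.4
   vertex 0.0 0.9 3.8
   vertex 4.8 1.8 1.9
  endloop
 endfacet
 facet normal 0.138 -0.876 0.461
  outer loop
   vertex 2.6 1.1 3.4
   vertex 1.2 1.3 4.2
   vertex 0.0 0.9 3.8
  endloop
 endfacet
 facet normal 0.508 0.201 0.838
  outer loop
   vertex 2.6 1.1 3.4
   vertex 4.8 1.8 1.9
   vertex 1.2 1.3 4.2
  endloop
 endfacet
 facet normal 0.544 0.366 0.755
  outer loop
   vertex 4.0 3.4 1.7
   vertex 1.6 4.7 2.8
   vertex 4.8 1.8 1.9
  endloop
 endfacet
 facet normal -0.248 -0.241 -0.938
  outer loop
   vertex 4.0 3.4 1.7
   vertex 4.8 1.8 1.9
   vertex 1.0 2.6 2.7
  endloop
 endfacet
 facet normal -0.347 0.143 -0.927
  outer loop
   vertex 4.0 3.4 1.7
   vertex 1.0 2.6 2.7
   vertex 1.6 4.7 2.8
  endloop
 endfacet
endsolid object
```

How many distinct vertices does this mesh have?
7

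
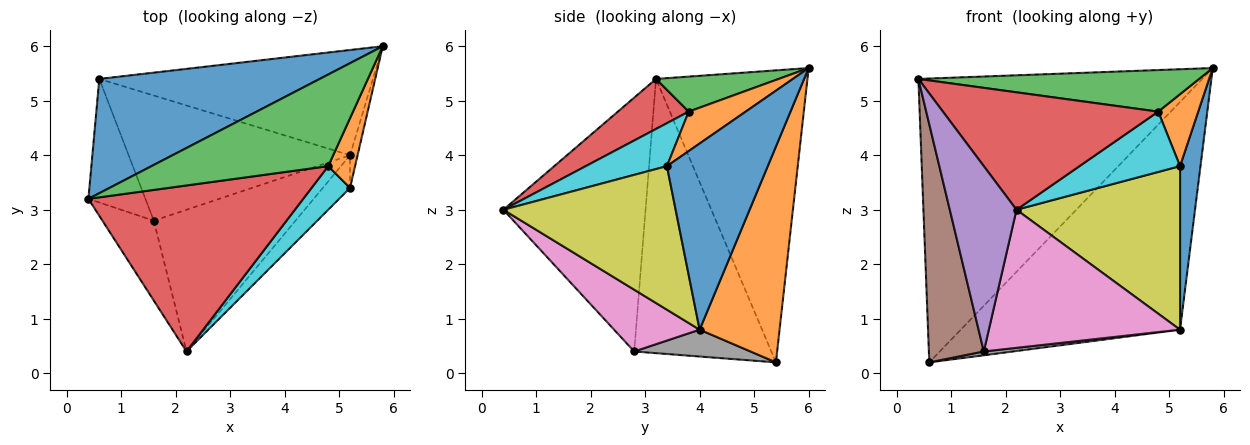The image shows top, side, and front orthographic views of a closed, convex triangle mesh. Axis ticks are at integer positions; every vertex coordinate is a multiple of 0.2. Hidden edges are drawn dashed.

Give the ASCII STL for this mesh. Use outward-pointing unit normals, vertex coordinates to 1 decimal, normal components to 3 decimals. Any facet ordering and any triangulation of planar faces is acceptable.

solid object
 facet normal -0.444 0.831 0.335
  outer loop
   vertex 0.6 5.4 0.2
   vertex 0.4 3.2 5.4
   vertex 5.8 6.0 5.6
  endloop
 endfacet
 facet normal 0.314 0.862 -0.398
  outer loop
   vertex 5.2 4.0 0.8
   vertex 0.6 5.4 0.2
   vertex 5.8 6.0 5.6
  endloop
 endfacet
 facet normal 0.178 -0.407 0.896
  outer loop
   vertex 4.8 3.8 4.8
   vertex 5.8 6.0 5.6
   vertex 0.4 3.2 5.4
  endloop
 endfacet
 facet normal 0.187 -0.567 0.802
  outer loop
   vertex 4.8 3.8 4.8
   vertex 0.4 3.2 5.4
   vertex 2.2 0.4 3.0
  endloop
 endfacet
 facet normal -0.890 -0.418 -0.180
  outer loop
   vertex 1.6 2.8 0.4
   vertex 2.2 0.4 3.0
   vertex 0.4 3.2 5.4
  endloop
 endfacet
 facet normal -0.911 -0.365 -0.190
  outer loop
   vertex 1.6 2.8 0.4
   vertex 0.4 3.2 5.4
   vertex 0.6 5.4 0.2
  endloop
 endfacet
 facet normal 0.298 -0.666 -0.684
  outer loop
   vertex 1.6 2.8 0.4
   vertex 5.2 4.0 0.8
   vertex 2.2 0.4 3.0
  endloop
 endfacet
 facet normal 0.120 -0.030 -0.992
  outer loop
   vertex 1.6 2.8 0.4
   vertex 0.6 5.4 0.2
   vertex 5.2 4.0 0.8
  endloop
 endfacet
 facet normal 0.718 -0.682 -0.136
  outer loop
   vertex 5.2 3.4 3.8
   vertex 2.2 0.4 3.0
   vertex 5.2 4.0 0.8
  endloop
 endfacet
 facet normal 0.547 -0.678 0.490
  outer loop
   vertex 5.2 3.4 3.8
   vertex 4.8 3.8 4.8
   vertex 2.2 0.4 3.0
  endloop
 endfacet
 facet normal 0.979 -0.199 -0.040
  outer loop
   vertex 5.2 3.4 3.8
   vertex 5.2 4.0 0.8
   vertex 5.8 6.0 5.6
  endloop
 endfacet
 facet normal 0.715 -0.502 0.487
  outer loop
   vertex 5.2 3.4 3.8
   vertex 5.8 6.0 5.6
   vertex 4.8 3.8 4.8
  endloop
 endfacet
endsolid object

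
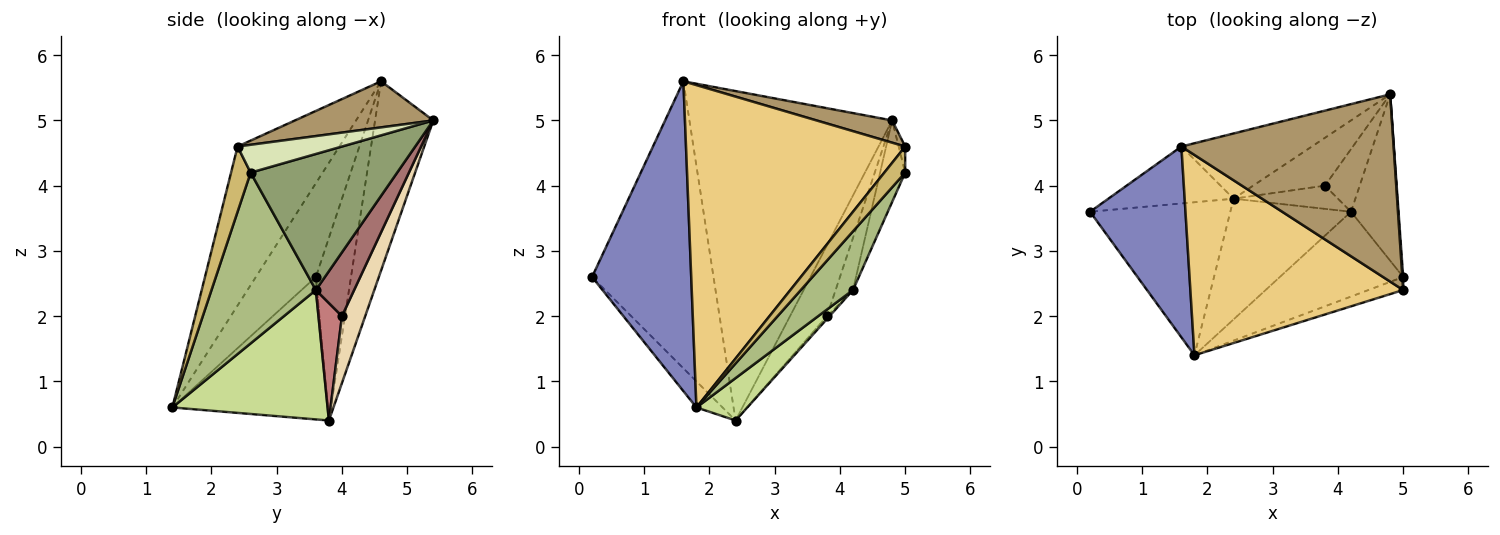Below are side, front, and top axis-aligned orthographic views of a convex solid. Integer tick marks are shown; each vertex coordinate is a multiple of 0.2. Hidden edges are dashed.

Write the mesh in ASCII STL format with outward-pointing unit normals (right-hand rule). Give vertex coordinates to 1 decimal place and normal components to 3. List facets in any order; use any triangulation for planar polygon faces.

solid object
 facet normal -0.707 0.119 -0.697
  outer loop
   vertex 1.8 1.4 0.6
   vertex 0.2 3.6 2.6
   vertex 2.4 3.8 0.4
  endloop
 endfacet
 facet normal -0.458 -0.757 0.466
  outer loop
   vertex 1.6 4.6 5.6
   vertex 0.2 3.6 2.6
   vertex 1.8 1.4 0.6
  endloop
 endfacet
 facet normal -0.273 0.944 -0.187
  outer loop
   vertex 1.6 4.6 5.6
   vertex 2.4 3.8 0.4
   vertex 0.2 3.6 2.6
  endloop
 endfacet
 facet normal -0.271 0.944 -0.187
  outer loop
   vertex 1.6 4.6 5.6
   vertex 4.8 5.4 5.0
   vertex 2.4 3.8 0.4
  endloop
 endfacet
 facet normal 0.932 0.160 -0.326
  outer loop
   vertex 4.2 3.6 2.4
   vertex 4.8 5.4 5.0
   vertex 5.0 2.6 4.2
  endloop
 endfacet
 facet normal 0.751 -0.376 -0.543
  outer loop
   vertex 4.2 3.6 2.4
   vertex 5.0 2.6 4.2
   vertex 1.8 1.4 0.6
  endloop
 endfacet
 facet normal 0.711 -0.233 -0.663
  outer loop
   vertex 4.2 3.6 2.4
   vertex 1.8 1.4 0.6
   vertex 2.4 3.8 0.4
  endloop
 endfacet
 facet normal 0.998 0.062 0.031
  outer loop
   vertex 5.0 2.4 4.6
   vertex 5.0 2.6 4.2
   vertex 4.8 5.4 5.0
  endloop
 endfacet
 facet normal 0.211 -0.115 0.971
  outer loop
   vertex 5.0 2.4 4.6
   vertex 4.8 5.4 5.0
   vertex 1.6 4.6 5.6
  endloop
 endfacet
 facet normal 0.643 -0.685 -0.343
  outer loop
   vertex 5.0 2.4 4.6
   vertex 1.8 1.4 0.6
   vertex 5.0 2.6 4.2
  endloop
 endfacet
 facet normal -0.367 -0.790 0.491
  outer loop
   vertex 5.0 2.4 4.6
   vertex 1.6 4.6 5.6
   vertex 1.8 1.4 0.6
  endloop
 endfacet
 facet normal 0.463 0.734 -0.497
  outer loop
   vertex 3.8 4.0 2.0
   vertex 2.4 3.8 0.4
   vertex 4.8 5.4 5.0
  endloop
 endfacet
 facet normal 0.815 0.371 -0.445
  outer loop
   vertex 3.8 4.0 2.0
   vertex 4.8 5.4 5.0
   vertex 4.2 3.6 2.4
  endloop
 endfacet
 facet normal 0.745 0.083 -0.662
  outer loop
   vertex 3.8 4.0 2.0
   vertex 4.2 3.6 2.4
   vertex 2.4 3.8 0.4
  endloop
 endfacet
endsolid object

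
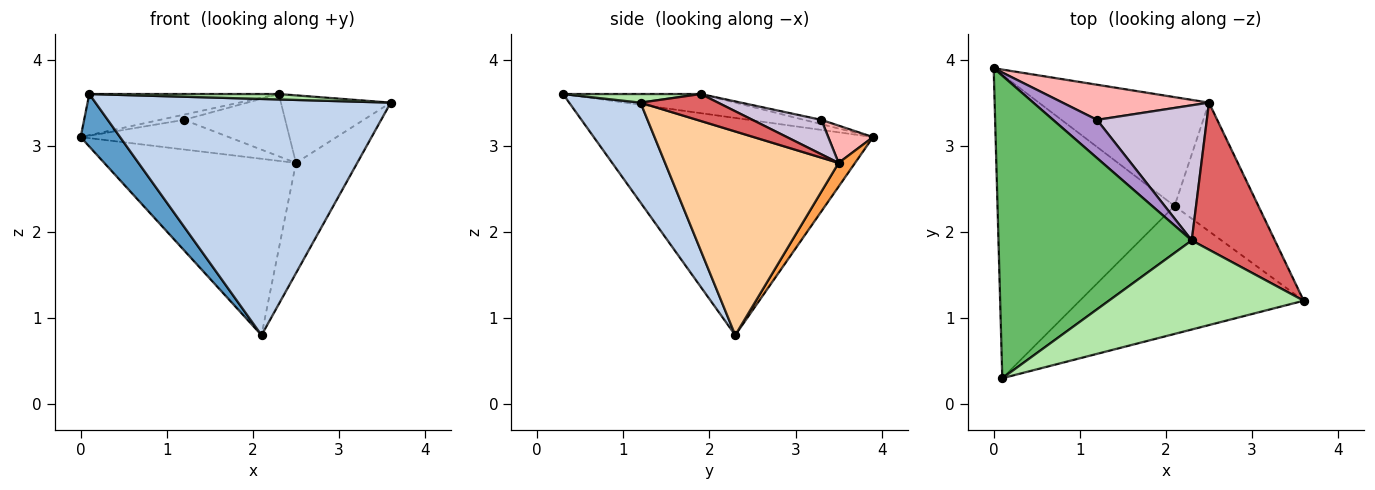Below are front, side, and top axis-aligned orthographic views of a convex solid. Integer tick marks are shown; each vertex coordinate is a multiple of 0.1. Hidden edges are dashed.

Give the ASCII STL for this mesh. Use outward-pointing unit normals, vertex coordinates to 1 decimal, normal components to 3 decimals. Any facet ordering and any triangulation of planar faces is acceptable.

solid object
 facet normal -0.771 -0.109 -0.628
  outer loop
   vertex 2.1 2.3 0.8
   vertex 0.1 0.3 3.6
   vertex 0.0 3.9 3.1
  endloop
 endfacet
 facet normal 0.208 -0.860 -0.466
  outer loop
   vertex 2.1 2.3 0.8
   vertex 3.6 1.2 3.5
   vertex 0.1 0.3 3.6
  endloop
 endfacet
 facet normal 0.073 0.849 -0.524
  outer loop
   vertex 2.5 3.5 2.8
   vertex 2.1 2.3 0.8
   vertex 0.0 3.9 3.1
  endloop
 endfacet
 facet normal 0.879 0.310 -0.362
  outer loop
   vertex 2.5 3.5 2.8
   vertex 3.6 1.2 3.5
   vertex 2.1 2.3 0.8
  endloop
 endfacet
 facet normal -0.098 0.134 0.986
  outer loop
   vertex 2.3 1.9 3.6
   vertex 0.0 3.9 3.1
   vertex 0.1 0.3 3.6
  endloop
 endfacet
 facet normal 0.044 -0.061 0.997
  outer loop
   vertex 2.3 1.9 3.6
   vertex 0.1 0.3 3.6
   vertex 3.6 1.2 3.5
  endloop
 endfacet
 facet normal 0.283 0.400 0.872
  outer loop
   vertex 2.3 1.9 3.6
   vertex 3.6 1.2 3.5
   vertex 2.5 3.5 2.8
  endloop
 endfacet
 facet normal 0.191 0.633 0.750
  outer loop
   vertex 1.2 3.3 3.3
   vertex 2.5 3.5 2.8
   vertex 0.0 3.9 3.1
  endloop
 endfacet
 facet normal -0.097 0.135 0.986
  outer loop
   vertex 1.2 3.3 3.3
   vertex 0.0 3.9 3.1
   vertex 2.3 1.9 3.6
  endloop
 endfacet
 facet normal 0.274 0.402 0.873
  outer loop
   vertex 1.2 3.3 3.3
   vertex 2.3 1.9 3.6
   vertex 2.5 3.5 2.8
  endloop
 endfacet
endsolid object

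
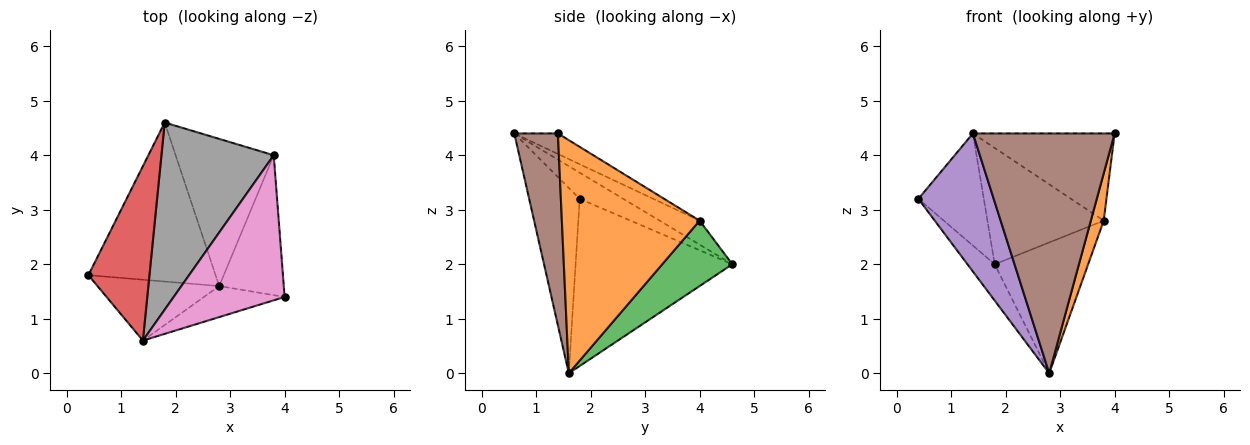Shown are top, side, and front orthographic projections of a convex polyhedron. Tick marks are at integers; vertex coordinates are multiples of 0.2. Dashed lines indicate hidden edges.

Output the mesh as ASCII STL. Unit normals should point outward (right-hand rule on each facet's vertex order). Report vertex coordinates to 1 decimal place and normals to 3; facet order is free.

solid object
 facet normal -0.788 0.137 -0.600
  outer loop
   vertex 2.8 1.6 0.0
   vertex 0.4 1.8 3.2
   vertex 1.8 4.6 2.0
  endloop
 endfacet
 facet normal 0.960 -0.090 -0.266
  outer loop
   vertex 3.8 4.0 2.8
   vertex 4.0 1.4 4.4
   vertex 2.8 1.6 0.0
  endloop
 endfacet
 facet normal 0.446 0.595 -0.669
  outer loop
   vertex 3.8 4.0 2.8
   vertex 2.8 1.6 0.0
   vertex 1.8 4.6 2.0
  endloop
 endfacet
 facet normal -0.339 0.509 0.791
  outer loop
   vertex 1.4 0.6 4.4
   vertex 1.8 4.6 2.0
   vertex 0.4 1.8 3.2
  endloop
 endfacet
 facet normal -0.523 -0.780 -0.344
  outer loop
   vertex 1.4 0.6 4.4
   vertex 0.4 1.8 3.2
   vertex 2.8 1.6 0.0
  endloop
 endfacet
 facet normal 0.292 -0.949 -0.123
  outer loop
   vertex 1.4 0.6 4.4
   vertex 2.8 1.6 0.0
   vertex 4.0 1.4 4.4
  endloop
 endfacet
 facet normal -0.157 0.509 0.846
  outer loop
   vertex 1.4 0.6 4.4
   vertex 4.0 1.4 4.4
   vertex 3.8 4.0 2.8
  endloop
 endfacet
 facet normal -0.179 0.519 0.836
  outer loop
   vertex 1.4 0.6 4.4
   vertex 3.8 4.0 2.8
   vertex 1.8 4.6 2.0
  endloop
 endfacet
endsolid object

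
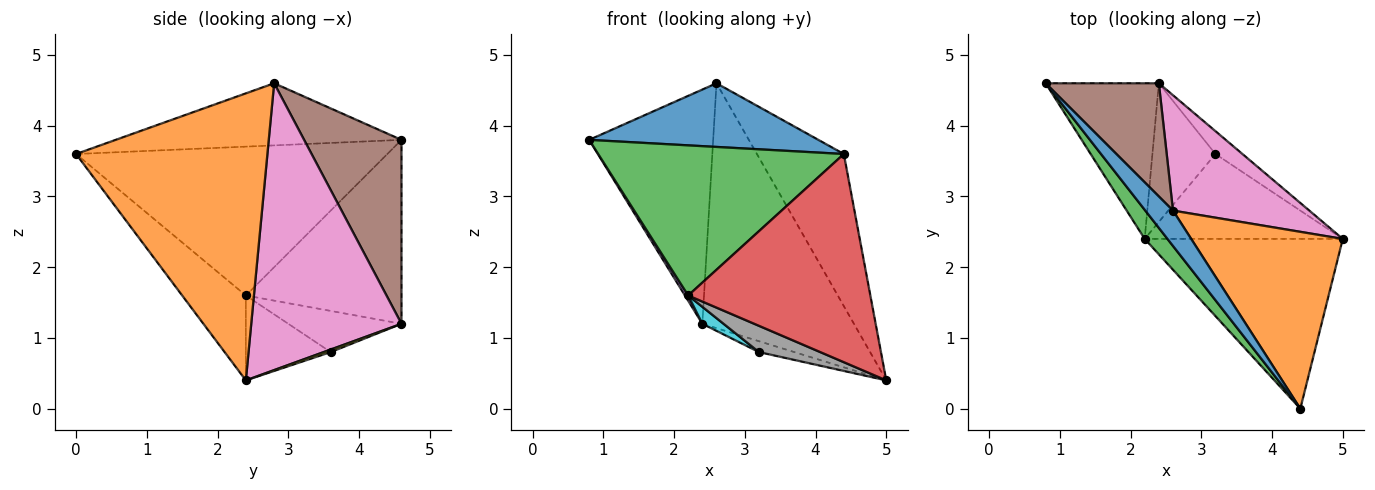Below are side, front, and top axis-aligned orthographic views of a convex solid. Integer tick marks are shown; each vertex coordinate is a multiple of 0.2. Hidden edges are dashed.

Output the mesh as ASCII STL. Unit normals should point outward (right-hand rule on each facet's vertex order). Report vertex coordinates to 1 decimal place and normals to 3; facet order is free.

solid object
 facet normal -0.737 -0.591 0.328
  outer loop
   vertex 2.6 2.8 4.6
   vertex 0.8 4.6 3.8
   vertex 4.4 0.0 3.6
  endloop
 endfacet
 facet normal 0.821 0.373 0.433
  outer loop
   vertex 2.6 2.8 4.6
   vertex 4.4 0.0 3.6
   vertex 5.0 2.4 0.4
  endloop
 endfacet
 facet normal -0.779 -0.615 0.119
  outer loop
   vertex 2.2 2.4 1.6
   vertex 4.4 0.0 3.6
   vertex 0.8 4.6 3.8
  endloop
 endfacet
 facet normal -0.261 -0.748 -0.610
  outer loop
   vertex 2.2 2.4 1.6
   vertex 5.0 2.4 0.4
   vertex 4.4 0.0 3.6
  endloop
 endfacet
 facet normal -0.852 -0.018 -0.524
  outer loop
   vertex 2.4 4.6 1.2
   vertex 2.2 2.4 1.6
   vertex 0.8 4.6 3.8
  endloop
 endfacet
 facet normal 0.577 0.735 0.355
  outer loop
   vertex 2.4 4.6 1.2
   vertex 0.8 4.6 3.8
   vertex 2.6 2.8 4.6
  endloop
 endfacet
 facet normal 0.668 0.674 0.317
  outer loop
   vertex 2.4 4.6 1.2
   vertex 2.6 2.8 4.6
   vertex 5.0 2.4 0.4
  endloop
 endfacet
 facet normal -0.379 -0.274 -0.884
  outer loop
   vertex 3.2 3.6 0.8
   vertex 5.0 2.4 0.4
   vertex 2.2 2.4 1.6
  endloop
 endfacet
 facet normal 0.086 0.428 -0.900
  outer loop
   vertex 3.2 3.6 0.8
   vertex 2.4 4.6 1.2
   vertex 5.0 2.4 0.4
  endloop
 endfacet
 facet normal -0.544 -0.102 -0.833
  outer loop
   vertex 3.2 3.6 0.8
   vertex 2.2 2.4 1.6
   vertex 2.4 4.6 1.2
  endloop
 endfacet
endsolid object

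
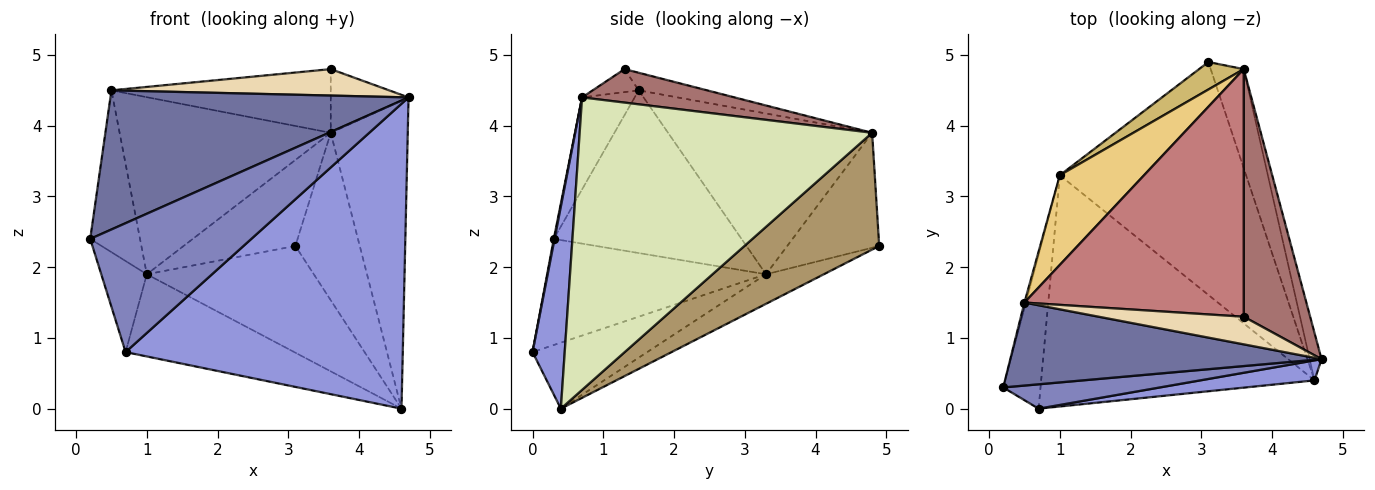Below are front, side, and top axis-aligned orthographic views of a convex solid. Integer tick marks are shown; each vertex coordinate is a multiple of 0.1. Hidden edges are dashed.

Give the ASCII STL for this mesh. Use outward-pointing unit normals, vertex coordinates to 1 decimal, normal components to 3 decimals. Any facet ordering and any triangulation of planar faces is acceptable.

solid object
 facet normal -0.150 -0.849 0.507
  outer loop
   vertex 0.5 1.5 4.5
   vertex 0.2 0.3 2.4
   vertex 4.7 0.7 4.4
  endloop
 endfacet
 facet normal 0.005 -0.983 0.186
  outer loop
   vertex 0.7 0.0 0.8
   vertex 4.7 0.7 4.4
   vertex 0.2 0.3 2.4
  endloop
 endfacet
 facet normal 0.115 -0.991 0.065
  outer loop
   vertex 0.7 0.0 0.8
   vertex 4.6 0.4 0.0
   vertex 4.7 0.7 4.4
  endloop
 endfacet
 facet normal -0.967 0.256 -0.008
  outer loop
   vertex 1.0 3.3 1.9
   vertex 0.2 0.3 2.4
   vertex 0.5 1.5 4.5
  endloop
 endfacet
 facet normal -0.926 0.193 -0.325
  outer loop
   vertex 1.0 3.3 1.9
   vertex 0.7 0.0 0.8
   vertex 0.2 0.3 2.4
  endloop
 endfacet
 facet normal -0.143 0.412 -0.900
  outer loop
   vertex 1.0 3.3 1.9
   vertex 3.1 4.9 2.3
   vertex 4.6 0.4 0.0
  endloop
 endfacet
 facet normal -0.222 0.326 -0.919
  outer loop
   vertex 1.0 3.3 1.9
   vertex 4.6 0.4 0.0
   vertex 0.7 0.0 0.8
  endloop
 endfacet
 facet normal 0.966 0.254 -0.039
  outer loop
   vertex 3.6 4.8 3.9
   vertex 4.7 0.7 4.4
   vertex 4.6 0.4 0.0
  endloop
 endfacet
 facet normal 0.874 0.418 -0.247
  outer loop
   vertex 3.6 4.8 3.9
   vertex 4.6 0.4 0.0
   vertex 3.1 4.9 2.3
  endloop
 endfacet
 facet normal -0.617 0.750 0.240
  outer loop
   vertex 3.6 4.8 3.9
   vertex 3.1 4.9 2.3
   vertex 1.0 3.3 1.9
  endloop
 endfacet
 facet normal -0.653 0.676 0.342
  outer loop
   vertex 3.6 4.8 3.9
   vertex 1.0 3.3 1.9
   vertex 0.5 1.5 4.5
  endloop
 endfacet
 facet normal -0.114 -0.687 0.718
  outer loop
   vertex 3.6 1.3 4.8
   vertex 0.5 1.5 4.5
   vertex 4.7 0.7 4.4
  endloop
 endfacet
 facet normal 0.439 0.224 0.870
  outer loop
   vertex 3.6 1.3 4.8
   vertex 4.7 0.7 4.4
   vertex 3.6 4.8 3.9
  endloop
 endfacet
 facet normal -0.077 0.248 0.966
  outer loop
   vertex 3.6 1.3 4.8
   vertex 3.6 4.8 3.9
   vertex 0.5 1.5 4.5
  endloop
 endfacet
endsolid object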